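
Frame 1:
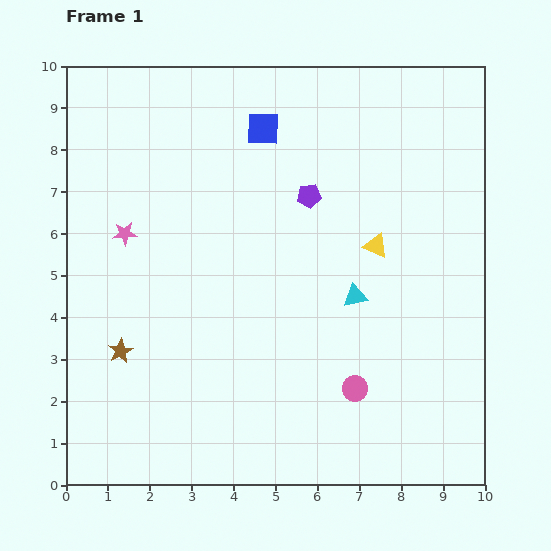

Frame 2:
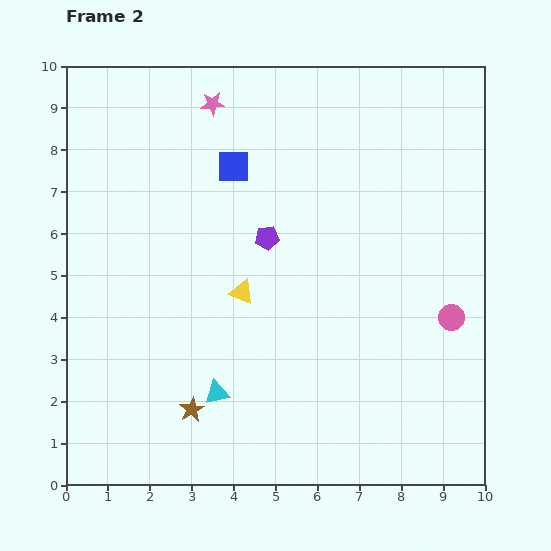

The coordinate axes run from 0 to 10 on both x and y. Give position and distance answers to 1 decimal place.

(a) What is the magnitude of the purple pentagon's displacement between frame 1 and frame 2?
1.4

The purple pentagon moved from (5.8, 6.9) to (4.8, 5.9), a distance of √(1.0² + 1.0²) ≈ 1.4.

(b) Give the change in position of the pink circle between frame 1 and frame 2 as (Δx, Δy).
(2.3, 1.7)

The pink circle was at (6.9, 2.3) in frame 1 and (9.2, 4.0) in frame 2.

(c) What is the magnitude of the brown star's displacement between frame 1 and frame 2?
2.2

The brown star moved from (1.3, 3.2) to (3.0, 1.8), a distance of √(1.7² + 1.4²) ≈ 2.2.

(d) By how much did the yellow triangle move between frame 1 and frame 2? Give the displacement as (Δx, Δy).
(-3.2, -1.1)

The yellow triangle was at (7.4, 5.7) in frame 1 and (4.2, 4.6) in frame 2.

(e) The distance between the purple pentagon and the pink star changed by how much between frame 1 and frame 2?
-1.0

Distance in frame 1: 4.5. Distance in frame 2: 3.5.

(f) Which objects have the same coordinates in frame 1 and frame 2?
none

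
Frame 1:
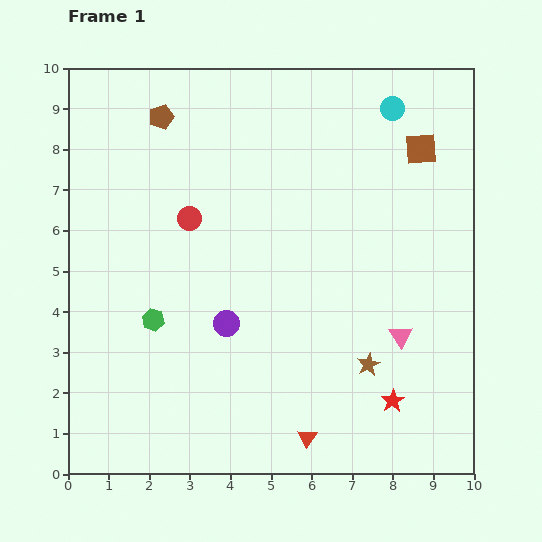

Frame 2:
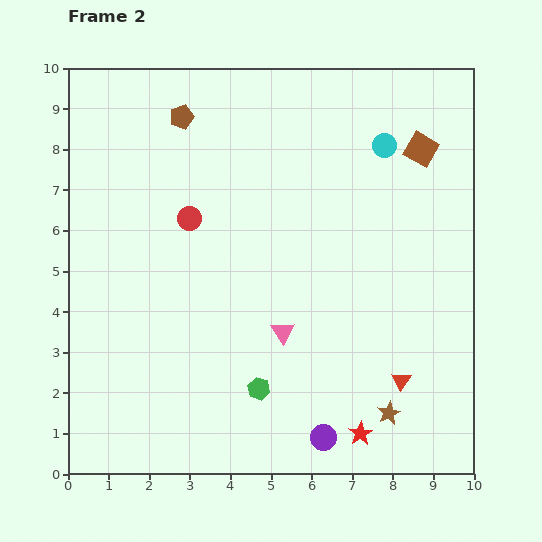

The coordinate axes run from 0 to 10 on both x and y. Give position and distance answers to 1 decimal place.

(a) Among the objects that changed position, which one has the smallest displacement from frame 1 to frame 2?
the brown pentagon

(moved 0.5)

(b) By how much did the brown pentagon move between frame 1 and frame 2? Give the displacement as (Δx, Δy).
(0.5, 0.0)

The brown pentagon was at (2.3, 8.8) in frame 1 and (2.8, 8.8) in frame 2.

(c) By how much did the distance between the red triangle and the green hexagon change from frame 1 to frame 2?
-1.3

Distance in frame 1: 4.8. Distance in frame 2: 3.5.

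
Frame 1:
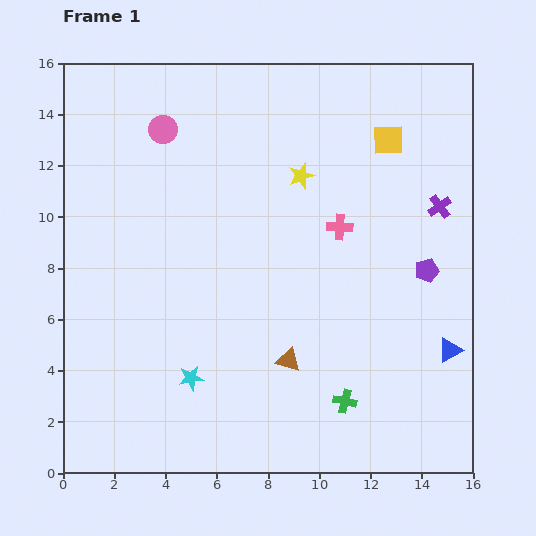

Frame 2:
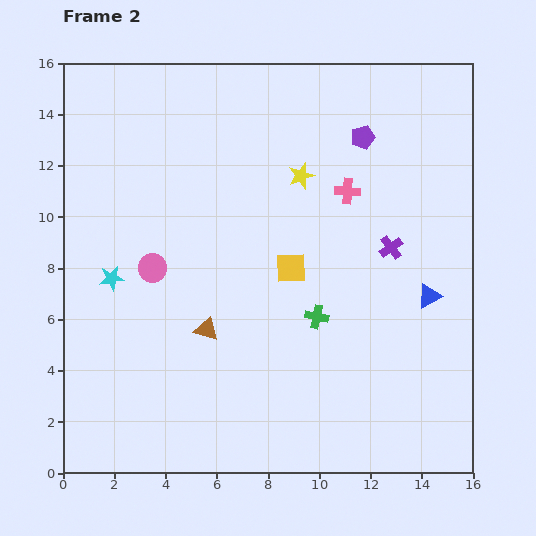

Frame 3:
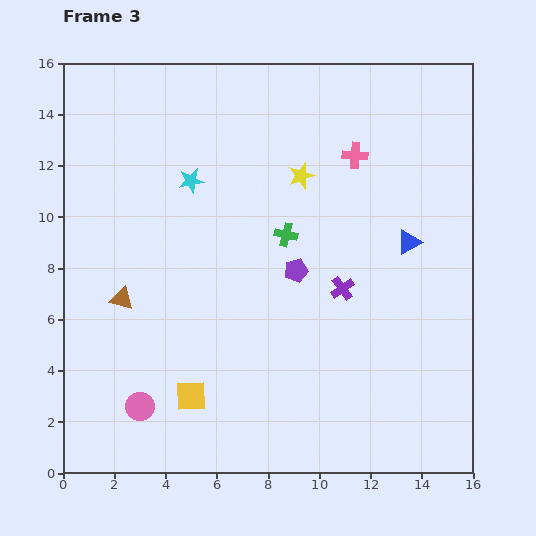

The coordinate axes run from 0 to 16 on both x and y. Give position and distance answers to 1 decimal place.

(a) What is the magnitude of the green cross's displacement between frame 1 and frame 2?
3.5

The green cross moved from (11.0, 2.8) to (9.9, 6.1), a distance of √(1.1² + 3.3²) ≈ 3.5.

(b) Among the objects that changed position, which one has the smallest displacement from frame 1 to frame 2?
the pink cross

(moved 1.4)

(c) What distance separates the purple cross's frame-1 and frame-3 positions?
5.0

The purple cross moved from (14.7, 10.4) to (10.9, 7.2), a distance of √(3.8² + 3.2²) ≈ 5.0.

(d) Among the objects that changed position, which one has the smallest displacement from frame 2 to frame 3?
the pink cross

(moved 1.4)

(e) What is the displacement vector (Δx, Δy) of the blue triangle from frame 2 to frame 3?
(-0.8, 2.1)

The blue triangle was at (14.3, 6.9) in frame 2 and (13.5, 9.0) in frame 3.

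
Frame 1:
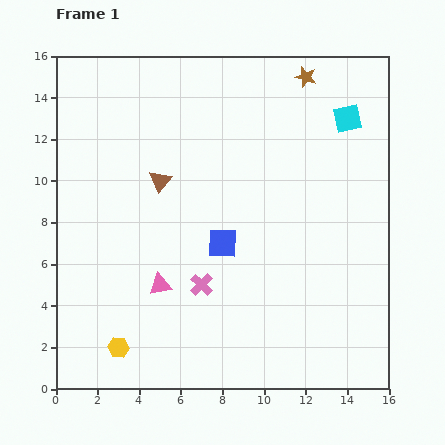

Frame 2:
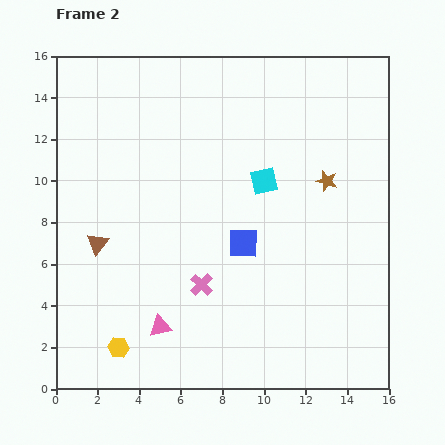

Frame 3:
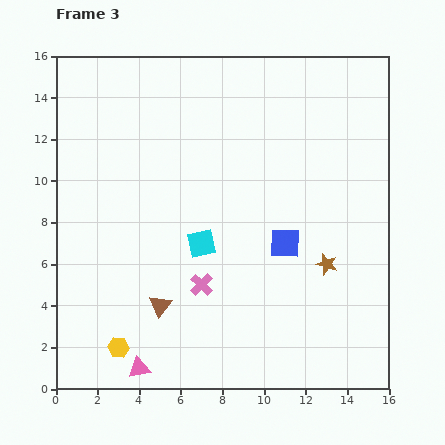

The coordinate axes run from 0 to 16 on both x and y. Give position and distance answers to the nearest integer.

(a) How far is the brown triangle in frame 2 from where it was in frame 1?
4

The brown triangle moved from (5, 10) to (2, 7), a distance of √(3² + 3²) ≈ 4.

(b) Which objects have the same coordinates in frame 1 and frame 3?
the yellow hexagon, the pink cross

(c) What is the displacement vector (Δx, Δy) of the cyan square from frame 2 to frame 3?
(-3, -3)

The cyan square was at (10, 10) in frame 2 and (7, 7) in frame 3.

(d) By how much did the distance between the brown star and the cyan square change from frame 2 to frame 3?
+3

Distance in frame 2: 3. Distance in frame 3: 6.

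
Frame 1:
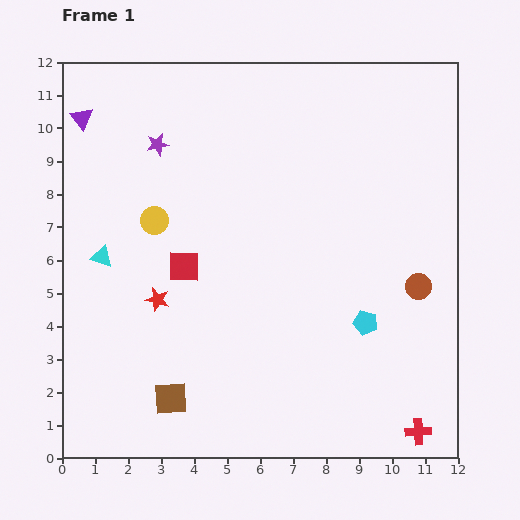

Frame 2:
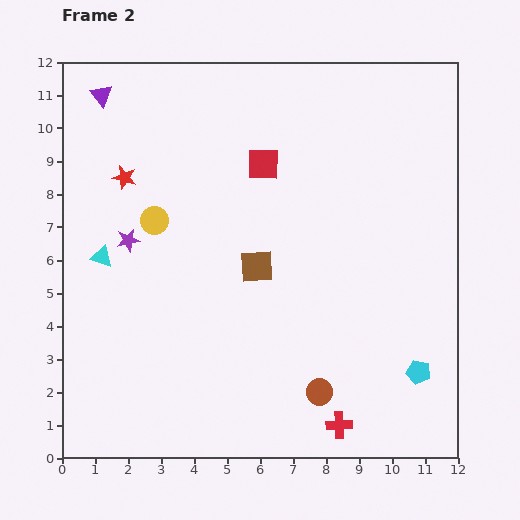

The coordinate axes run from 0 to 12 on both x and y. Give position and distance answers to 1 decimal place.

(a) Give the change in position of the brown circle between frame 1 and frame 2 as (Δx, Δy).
(-3.0, -3.2)

The brown circle was at (10.8, 5.2) in frame 1 and (7.8, 2.0) in frame 2.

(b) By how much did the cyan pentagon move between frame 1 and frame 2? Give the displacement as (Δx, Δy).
(1.6, -1.5)

The cyan pentagon was at (9.2, 4.1) in frame 1 and (10.8, 2.6) in frame 2.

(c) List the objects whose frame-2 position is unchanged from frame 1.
the cyan triangle, the yellow circle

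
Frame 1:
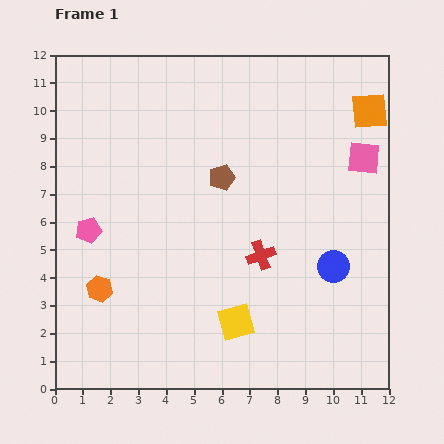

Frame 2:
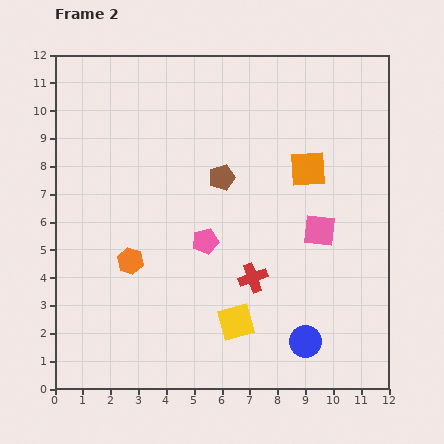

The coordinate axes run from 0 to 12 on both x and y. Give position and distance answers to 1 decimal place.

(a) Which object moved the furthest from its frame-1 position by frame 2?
the pink pentagon

(moved 4.2; next 3.1)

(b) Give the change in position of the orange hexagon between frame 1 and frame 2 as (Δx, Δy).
(1.1, 1.0)

The orange hexagon was at (1.6, 3.6) in frame 1 and (2.7, 4.6) in frame 2.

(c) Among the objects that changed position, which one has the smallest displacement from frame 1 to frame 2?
the red cross

(moved 0.9)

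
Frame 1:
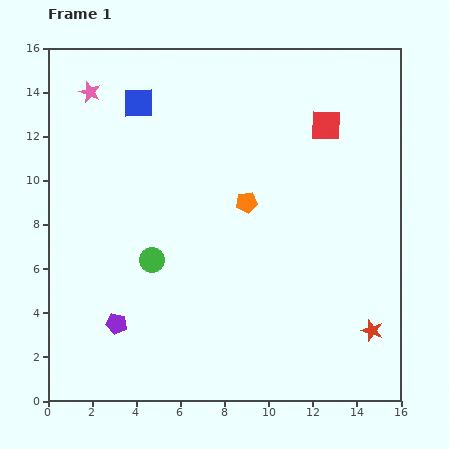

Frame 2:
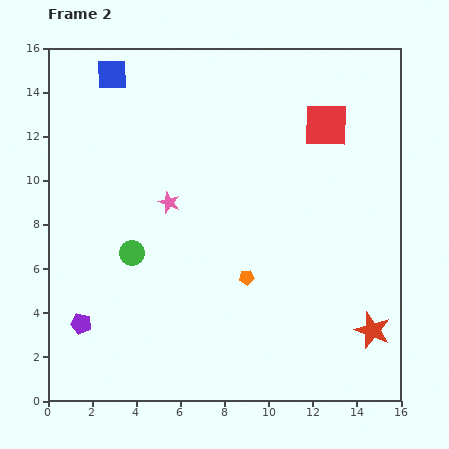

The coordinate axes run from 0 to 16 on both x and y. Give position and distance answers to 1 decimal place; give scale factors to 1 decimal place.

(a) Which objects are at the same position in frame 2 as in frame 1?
the red square, the red star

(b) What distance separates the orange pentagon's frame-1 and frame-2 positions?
3.4

The orange pentagon moved from (9.0, 9.0) to (9.0, 5.6), a distance of √(0.0² + 3.4²) ≈ 3.4.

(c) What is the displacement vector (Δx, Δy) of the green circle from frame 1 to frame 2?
(-0.9, 0.3)

The green circle was at (4.7, 6.4) in frame 1 and (3.8, 6.7) in frame 2.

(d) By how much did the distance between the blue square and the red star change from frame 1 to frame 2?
+1.7

Distance in frame 1: 14.8. Distance in frame 2: 16.5.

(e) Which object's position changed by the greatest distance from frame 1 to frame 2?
the pink star

(moved 6.2; next 3.4)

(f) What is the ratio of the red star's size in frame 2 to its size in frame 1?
1.7×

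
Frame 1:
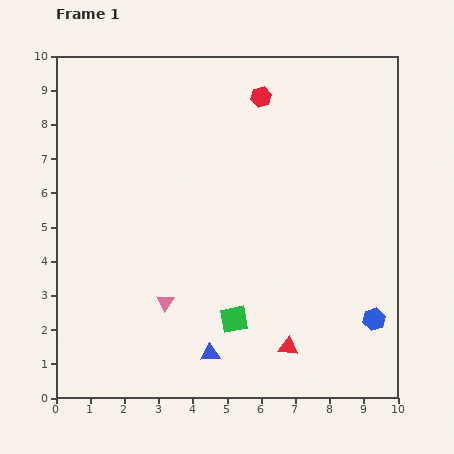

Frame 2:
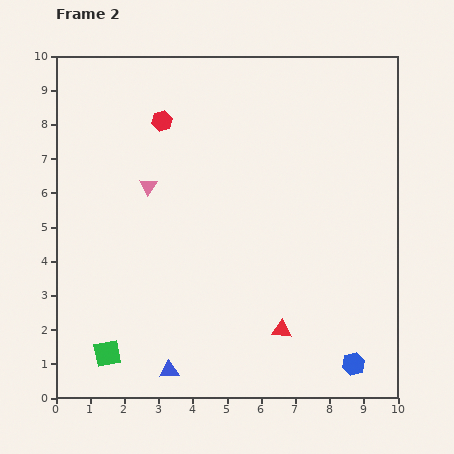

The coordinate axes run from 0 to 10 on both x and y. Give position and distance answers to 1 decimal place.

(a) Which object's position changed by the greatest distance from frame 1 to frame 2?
the green square

(moved 3.8; next 3.4)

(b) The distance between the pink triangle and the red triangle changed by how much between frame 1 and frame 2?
+1.9

Distance in frame 1: 3.8. Distance in frame 2: 5.7.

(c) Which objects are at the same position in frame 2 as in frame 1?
none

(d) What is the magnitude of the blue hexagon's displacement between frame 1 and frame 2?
1.4

The blue hexagon moved from (9.3, 2.3) to (8.7, 1.0), a distance of √(0.6² + 1.3²) ≈ 1.4.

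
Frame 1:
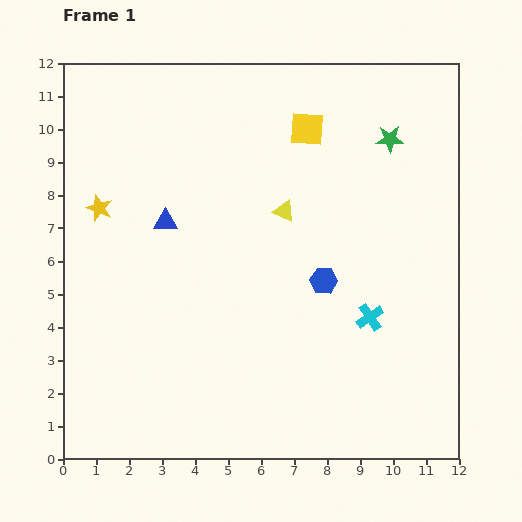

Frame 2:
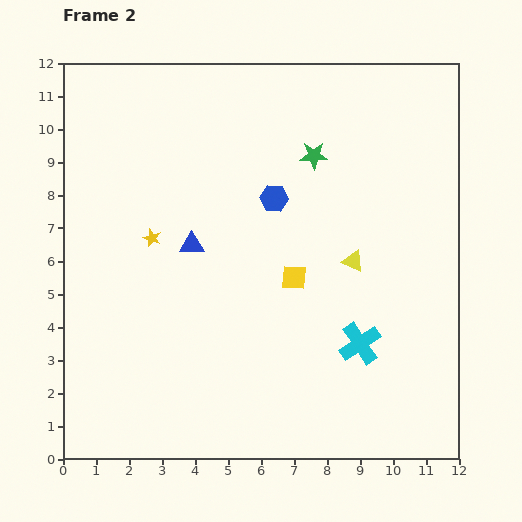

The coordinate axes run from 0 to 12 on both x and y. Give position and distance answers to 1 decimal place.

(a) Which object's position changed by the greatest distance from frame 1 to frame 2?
the yellow square

(moved 4.5; next 2.9)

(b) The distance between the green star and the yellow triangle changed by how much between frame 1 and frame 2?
-0.5

Distance in frame 1: 3.9. Distance in frame 2: 3.4.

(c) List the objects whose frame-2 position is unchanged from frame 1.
none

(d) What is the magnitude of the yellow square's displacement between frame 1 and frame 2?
4.5

The yellow square moved from (7.4, 10.0) to (7.0, 5.5), a distance of √(0.4² + 4.5²) ≈ 4.5.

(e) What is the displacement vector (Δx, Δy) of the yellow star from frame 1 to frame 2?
(1.6, -0.9)

The yellow star was at (1.1, 7.6) in frame 1 and (2.7, 6.7) in frame 2.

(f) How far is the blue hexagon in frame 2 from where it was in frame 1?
2.9

The blue hexagon moved from (7.9, 5.4) to (6.4, 7.9), a distance of √(1.5² + 2.5²) ≈ 2.9.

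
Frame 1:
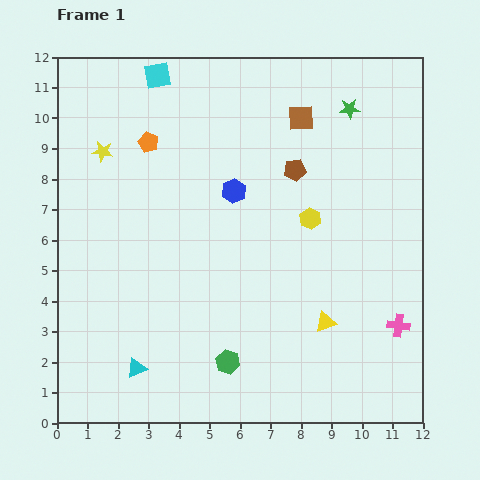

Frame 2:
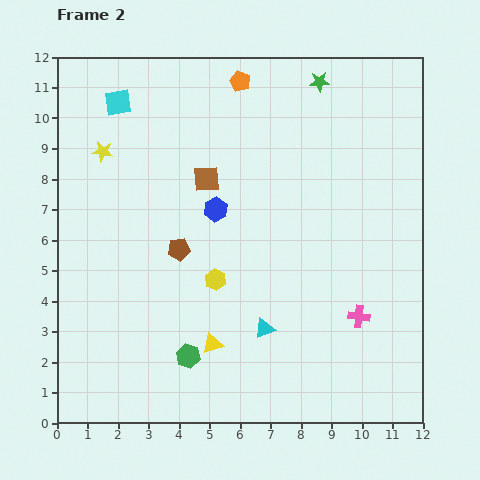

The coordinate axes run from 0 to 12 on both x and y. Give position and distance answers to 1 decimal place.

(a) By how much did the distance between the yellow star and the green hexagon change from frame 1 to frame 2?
-0.7

Distance in frame 1: 8.0. Distance in frame 2: 7.3.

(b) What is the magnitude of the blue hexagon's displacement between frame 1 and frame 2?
0.8

The blue hexagon moved from (5.8, 7.6) to (5.2, 7.0), a distance of √(0.6² + 0.6²) ≈ 0.8.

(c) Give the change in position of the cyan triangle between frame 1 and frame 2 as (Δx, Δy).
(4.2, 1.3)

The cyan triangle was at (2.6, 1.8) in frame 1 and (6.8, 3.1) in frame 2.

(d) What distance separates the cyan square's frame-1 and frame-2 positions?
1.6

The cyan square moved from (3.3, 11.4) to (2.0, 10.5), a distance of √(1.3² + 0.9²) ≈ 1.6.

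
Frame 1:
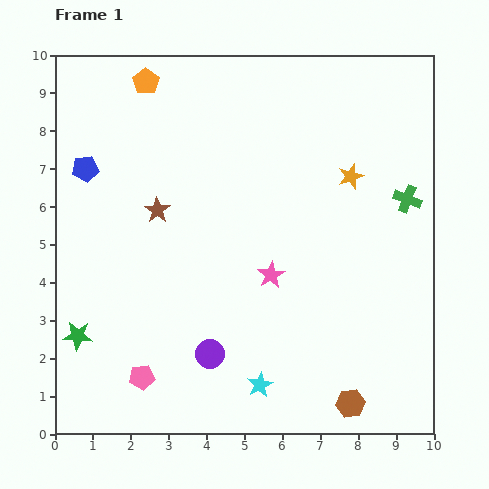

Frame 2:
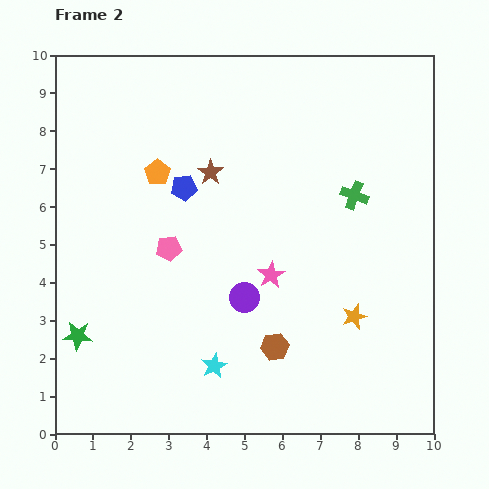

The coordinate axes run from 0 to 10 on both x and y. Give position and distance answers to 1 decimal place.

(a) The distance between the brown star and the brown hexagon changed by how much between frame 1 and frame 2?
-2.3

Distance in frame 1: 7.2. Distance in frame 2: 4.9.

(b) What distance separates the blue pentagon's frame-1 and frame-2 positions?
2.6

The blue pentagon moved from (0.8, 7.0) to (3.4, 6.5), a distance of √(2.6² + 0.5²) ≈ 2.6.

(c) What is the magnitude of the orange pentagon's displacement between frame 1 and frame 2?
2.4

The orange pentagon moved from (2.4, 9.3) to (2.7, 6.9), a distance of √(0.3² + 2.4²) ≈ 2.4.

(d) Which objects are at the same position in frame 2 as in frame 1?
the green star, the pink star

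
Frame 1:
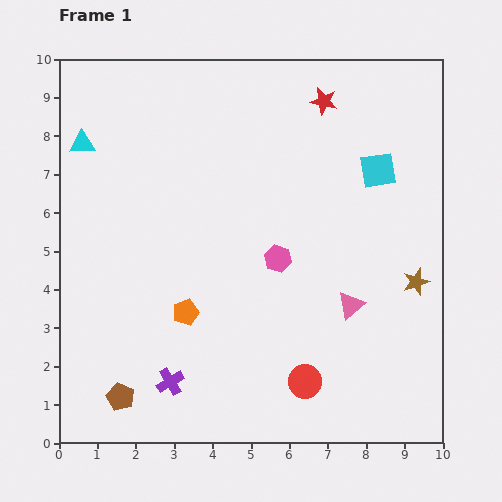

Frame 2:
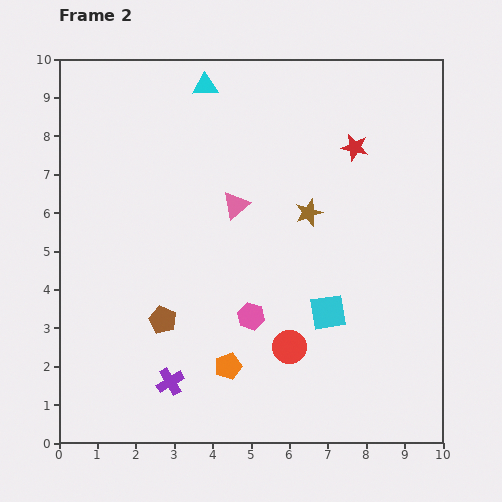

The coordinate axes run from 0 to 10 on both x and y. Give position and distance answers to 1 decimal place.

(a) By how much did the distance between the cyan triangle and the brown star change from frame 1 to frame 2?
-5.1

Distance in frame 1: 9.4. Distance in frame 2: 4.3.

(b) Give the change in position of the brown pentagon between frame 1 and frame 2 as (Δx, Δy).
(1.1, 2.0)

The brown pentagon was at (1.6, 1.2) in frame 1 and (2.7, 3.2) in frame 2.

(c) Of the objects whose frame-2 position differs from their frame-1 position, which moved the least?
the red circle

(moved 1.0)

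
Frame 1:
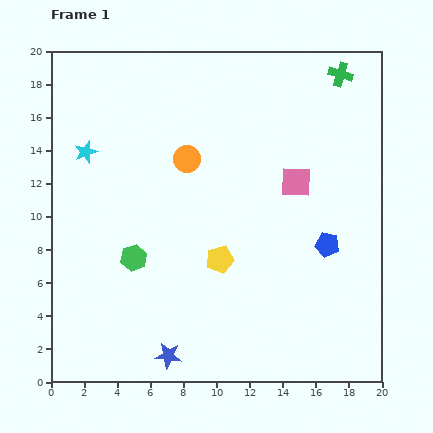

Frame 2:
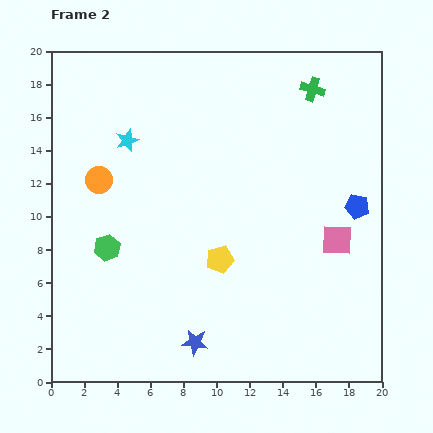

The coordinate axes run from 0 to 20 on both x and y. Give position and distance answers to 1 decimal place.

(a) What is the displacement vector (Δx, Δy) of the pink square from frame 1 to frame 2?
(2.5, -3.5)

The pink square was at (14.8, 12.1) in frame 1 and (17.3, 8.6) in frame 2.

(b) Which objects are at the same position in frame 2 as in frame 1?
the yellow pentagon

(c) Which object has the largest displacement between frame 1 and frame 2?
the orange circle

(moved 5.5; next 4.3)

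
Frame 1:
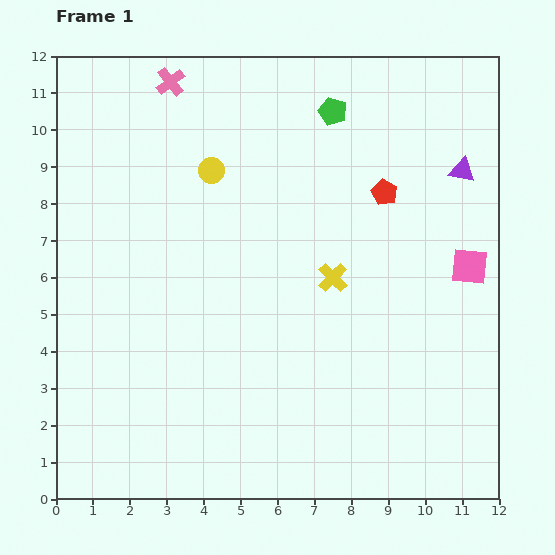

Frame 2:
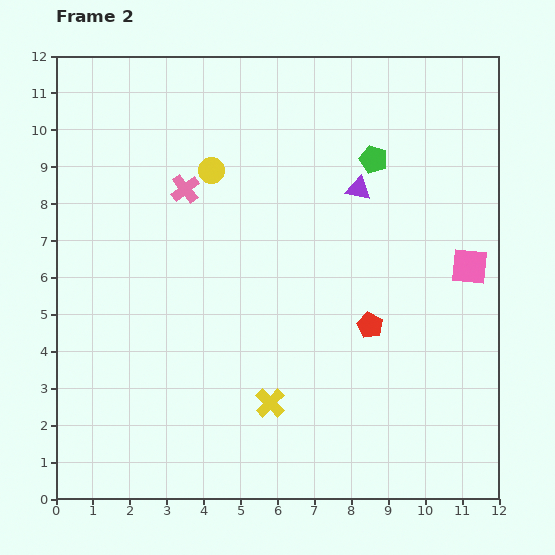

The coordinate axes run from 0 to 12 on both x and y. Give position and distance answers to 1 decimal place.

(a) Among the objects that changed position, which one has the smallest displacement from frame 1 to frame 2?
the green pentagon

(moved 1.7)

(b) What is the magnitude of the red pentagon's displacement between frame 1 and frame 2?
3.6

The red pentagon moved from (8.9, 8.3) to (8.5, 4.7), a distance of √(0.4² + 3.6²) ≈ 3.6.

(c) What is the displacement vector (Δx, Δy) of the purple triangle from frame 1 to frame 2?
(-2.8, -0.5)

The purple triangle was at (11.0, 8.9) in frame 1 and (8.2, 8.4) in frame 2.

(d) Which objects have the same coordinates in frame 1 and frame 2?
the pink square, the yellow circle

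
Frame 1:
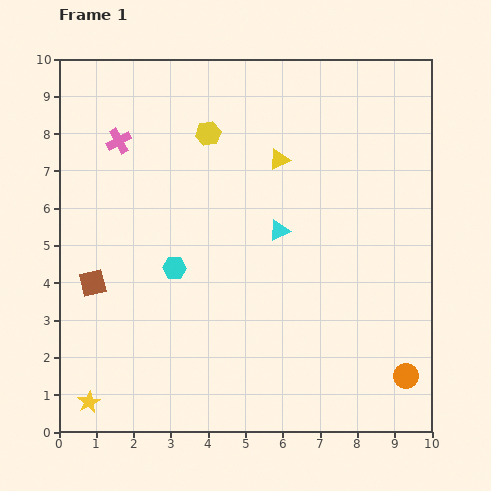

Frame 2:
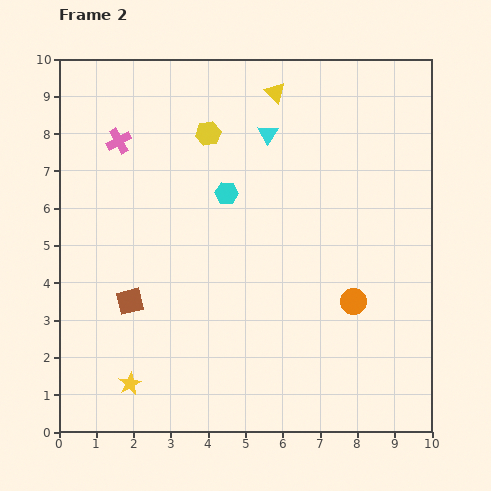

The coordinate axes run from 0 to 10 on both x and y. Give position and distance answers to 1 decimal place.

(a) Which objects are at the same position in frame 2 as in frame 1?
the pink cross, the yellow hexagon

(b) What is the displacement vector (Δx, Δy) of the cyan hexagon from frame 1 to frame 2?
(1.4, 2.0)

The cyan hexagon was at (3.1, 4.4) in frame 1 and (4.5, 6.4) in frame 2.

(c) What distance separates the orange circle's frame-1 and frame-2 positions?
2.4

The orange circle moved from (9.3, 1.5) to (7.9, 3.5), a distance of √(1.4² + 2.0²) ≈ 2.4.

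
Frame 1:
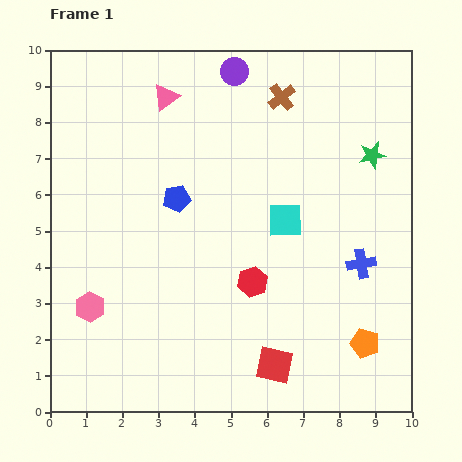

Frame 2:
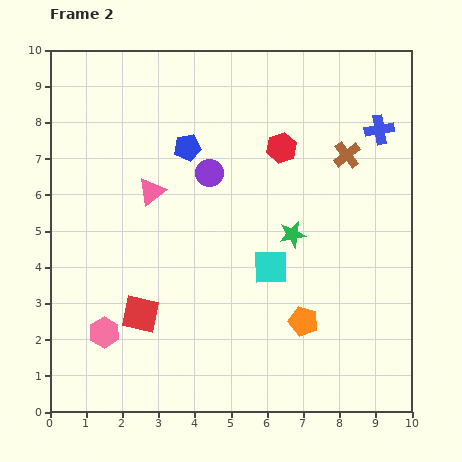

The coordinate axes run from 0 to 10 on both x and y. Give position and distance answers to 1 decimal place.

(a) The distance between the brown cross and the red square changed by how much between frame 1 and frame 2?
-0.2

Distance in frame 1: 7.4. Distance in frame 2: 7.2.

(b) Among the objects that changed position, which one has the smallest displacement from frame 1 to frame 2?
the pink hexagon

(moved 0.8)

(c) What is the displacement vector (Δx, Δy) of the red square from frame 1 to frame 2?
(-3.7, 1.4)

The red square was at (6.2, 1.3) in frame 1 and (2.5, 2.7) in frame 2.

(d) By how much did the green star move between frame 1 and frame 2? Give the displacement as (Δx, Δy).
(-2.2, -2.2)

The green star was at (8.9, 7.1) in frame 1 and (6.7, 4.9) in frame 2.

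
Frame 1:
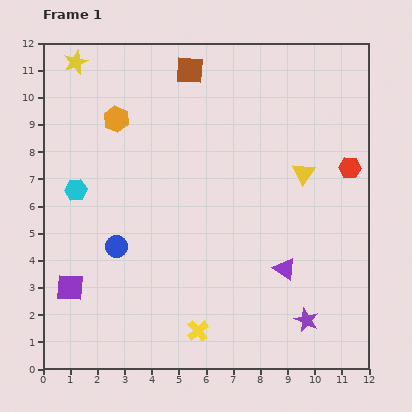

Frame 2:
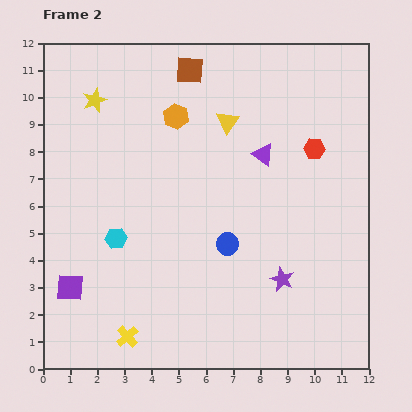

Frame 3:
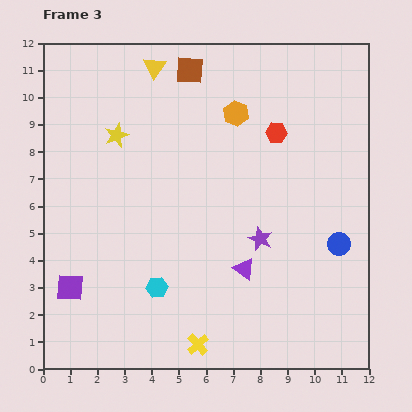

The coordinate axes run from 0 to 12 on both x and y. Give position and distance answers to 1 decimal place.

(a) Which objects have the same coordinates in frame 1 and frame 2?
the brown square, the purple square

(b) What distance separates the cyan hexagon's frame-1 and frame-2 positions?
2.3

The cyan hexagon moved from (1.2, 6.6) to (2.7, 4.8), a distance of √(1.5² + 1.8²) ≈ 2.3.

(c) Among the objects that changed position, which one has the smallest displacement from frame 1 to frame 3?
the yellow cross

(moved 0.5)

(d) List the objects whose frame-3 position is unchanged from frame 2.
the brown square, the purple square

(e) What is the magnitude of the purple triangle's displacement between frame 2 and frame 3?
4.3

The purple triangle moved from (8.1, 7.9) to (7.4, 3.7), a distance of √(0.7² + 4.2²) ≈ 4.3.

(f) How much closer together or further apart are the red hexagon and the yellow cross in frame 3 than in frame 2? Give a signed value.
-1.5

Distance in frame 2: 9.8. Distance in frame 3: 8.3.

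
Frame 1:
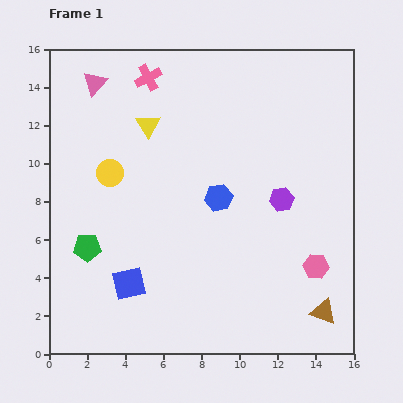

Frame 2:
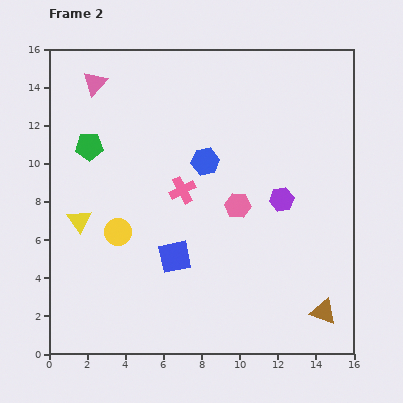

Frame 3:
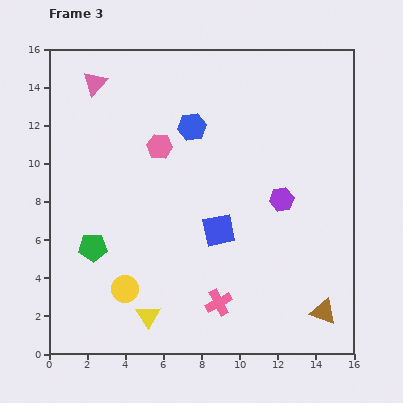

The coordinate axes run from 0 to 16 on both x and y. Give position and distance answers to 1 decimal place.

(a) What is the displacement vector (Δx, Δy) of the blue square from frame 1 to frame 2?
(2.4, 1.4)

The blue square was at (4.2, 3.7) in frame 1 and (6.6, 5.1) in frame 2.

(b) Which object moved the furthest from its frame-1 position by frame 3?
the pink cross

(moved 12.4; next 10.3)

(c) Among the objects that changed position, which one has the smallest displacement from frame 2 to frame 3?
the blue hexagon

(moved 1.9)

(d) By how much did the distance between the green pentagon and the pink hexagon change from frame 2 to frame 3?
-2.0

Distance in frame 2: 8.4. Distance in frame 3: 6.4.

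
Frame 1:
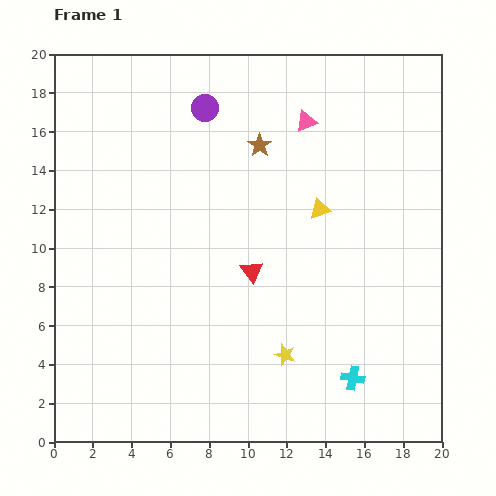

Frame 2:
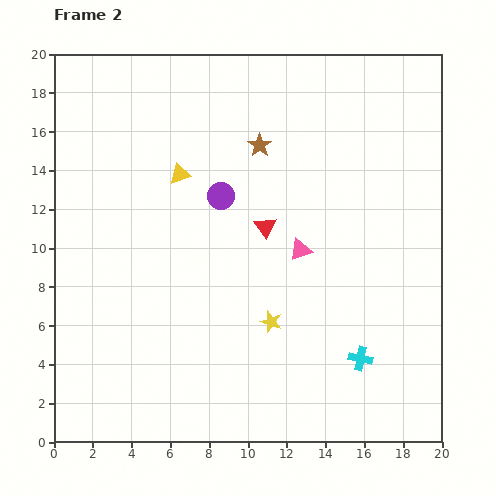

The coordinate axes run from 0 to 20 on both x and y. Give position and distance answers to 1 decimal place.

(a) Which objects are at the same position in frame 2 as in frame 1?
the brown star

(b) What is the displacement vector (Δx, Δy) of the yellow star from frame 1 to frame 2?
(-0.7, 1.7)

The yellow star was at (11.9, 4.5) in frame 1 and (11.2, 6.2) in frame 2.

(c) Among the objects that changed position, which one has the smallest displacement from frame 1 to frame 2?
the cyan cross

(moved 1.1)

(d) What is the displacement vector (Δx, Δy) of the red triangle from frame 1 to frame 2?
(0.7, 2.3)

The red triangle was at (10.2, 8.8) in frame 1 and (10.9, 11.1) in frame 2.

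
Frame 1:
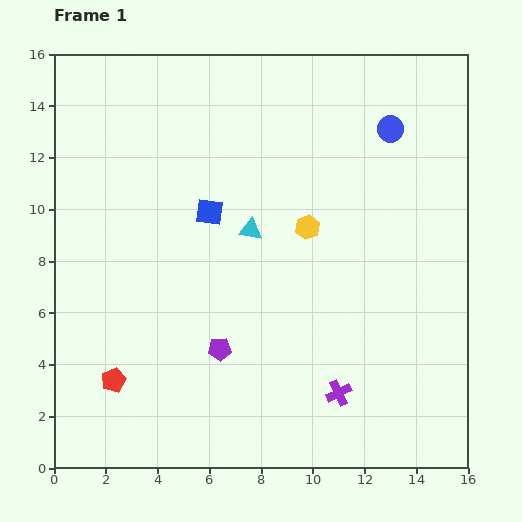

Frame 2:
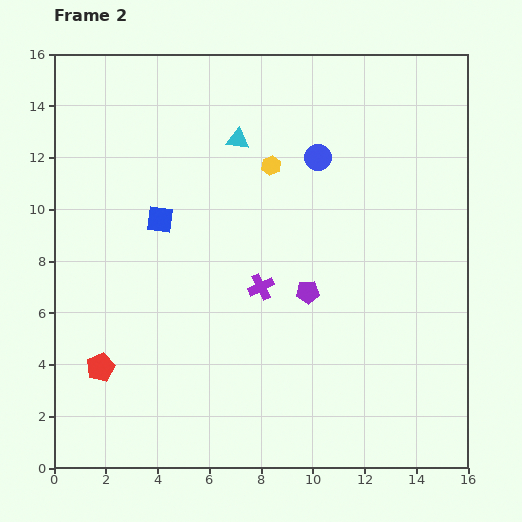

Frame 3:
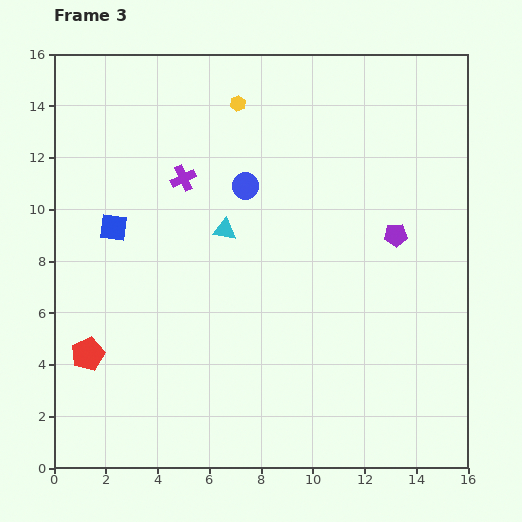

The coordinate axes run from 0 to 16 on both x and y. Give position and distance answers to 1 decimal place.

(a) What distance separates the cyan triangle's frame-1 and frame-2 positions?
3.5

The cyan triangle moved from (7.6, 9.2) to (7.1, 12.7), a distance of √(0.5² + 3.5²) ≈ 3.5.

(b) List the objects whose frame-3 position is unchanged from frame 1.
none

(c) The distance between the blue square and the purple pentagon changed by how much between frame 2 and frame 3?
+4.5

Distance in frame 2: 6.4. Distance in frame 3: 10.9.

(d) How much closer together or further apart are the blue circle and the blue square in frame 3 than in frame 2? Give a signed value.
-1.3

Distance in frame 2: 6.6. Distance in frame 3: 5.3.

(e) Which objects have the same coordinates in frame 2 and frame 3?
none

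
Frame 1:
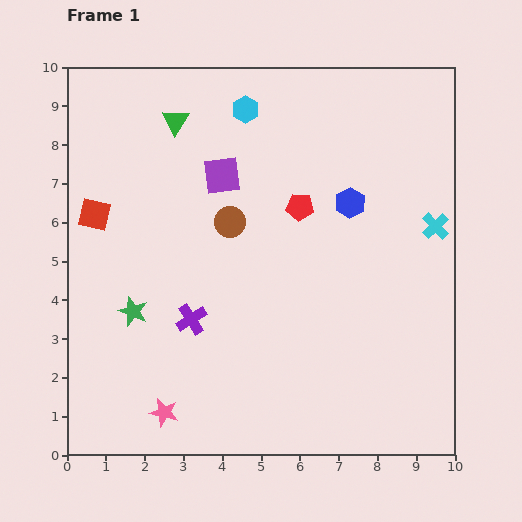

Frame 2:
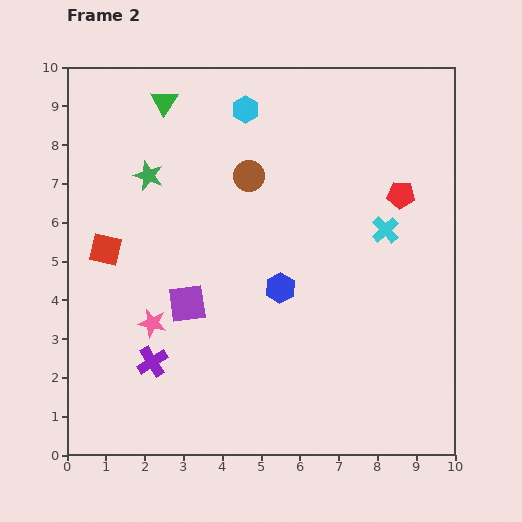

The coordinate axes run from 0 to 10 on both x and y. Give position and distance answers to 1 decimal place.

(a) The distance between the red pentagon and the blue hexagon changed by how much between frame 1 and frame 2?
+2.6

Distance in frame 1: 1.3. Distance in frame 2: 3.9.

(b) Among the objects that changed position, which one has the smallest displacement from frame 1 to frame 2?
the green triangle

(moved 0.6)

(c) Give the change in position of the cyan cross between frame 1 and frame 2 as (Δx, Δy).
(-1.3, -0.1)

The cyan cross was at (9.5, 5.9) in frame 1 and (8.2, 5.8) in frame 2.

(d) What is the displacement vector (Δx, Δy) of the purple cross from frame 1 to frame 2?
(-1.0, -1.1)

The purple cross was at (3.2, 3.5) in frame 1 and (2.2, 2.4) in frame 2.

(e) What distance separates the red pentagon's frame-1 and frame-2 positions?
2.6

The red pentagon moved from (6.0, 6.4) to (8.6, 6.7), a distance of √(2.6² + 0.3²) ≈ 2.6.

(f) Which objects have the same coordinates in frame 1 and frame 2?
the cyan hexagon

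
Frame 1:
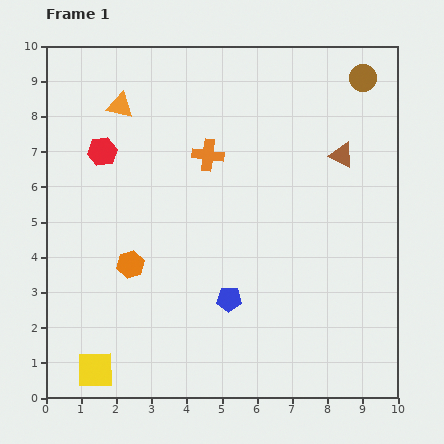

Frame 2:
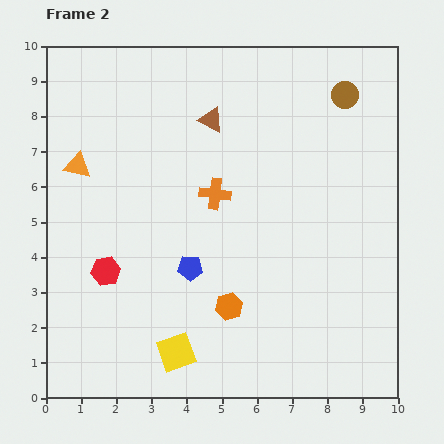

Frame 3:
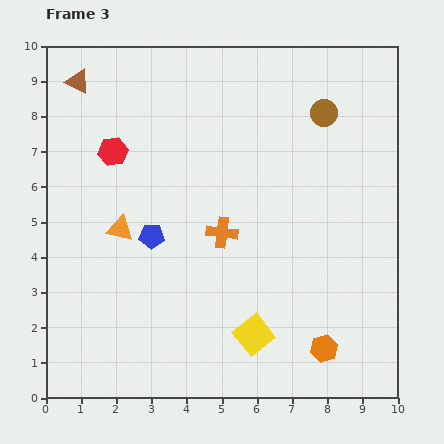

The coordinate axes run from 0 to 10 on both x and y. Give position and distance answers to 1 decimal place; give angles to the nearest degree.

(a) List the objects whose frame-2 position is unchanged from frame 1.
none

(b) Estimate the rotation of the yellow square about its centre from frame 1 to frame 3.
37° counter-clockwise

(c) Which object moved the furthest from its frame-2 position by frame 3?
the brown triangle

(moved 4.0; next 3.4)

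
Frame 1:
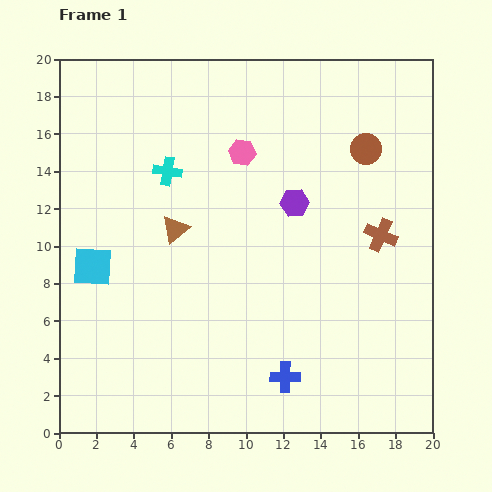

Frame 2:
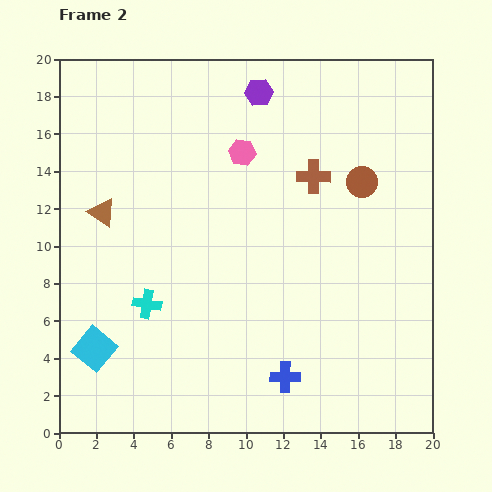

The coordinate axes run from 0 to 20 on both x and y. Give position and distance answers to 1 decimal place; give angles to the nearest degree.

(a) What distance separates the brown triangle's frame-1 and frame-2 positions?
4.0

The brown triangle moved from (6.2, 10.9) to (2.3, 11.8), a distance of √(3.9² + 0.9²) ≈ 4.0.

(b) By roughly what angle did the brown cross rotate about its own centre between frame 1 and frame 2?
23° counter-clockwise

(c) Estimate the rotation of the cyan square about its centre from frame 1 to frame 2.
36° clockwise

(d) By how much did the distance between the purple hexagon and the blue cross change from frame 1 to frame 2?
+6.0

Distance in frame 1: 9.3. Distance in frame 2: 15.3.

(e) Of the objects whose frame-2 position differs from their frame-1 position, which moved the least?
the brown circle

(moved 1.8)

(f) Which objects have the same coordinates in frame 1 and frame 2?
the pink hexagon, the blue cross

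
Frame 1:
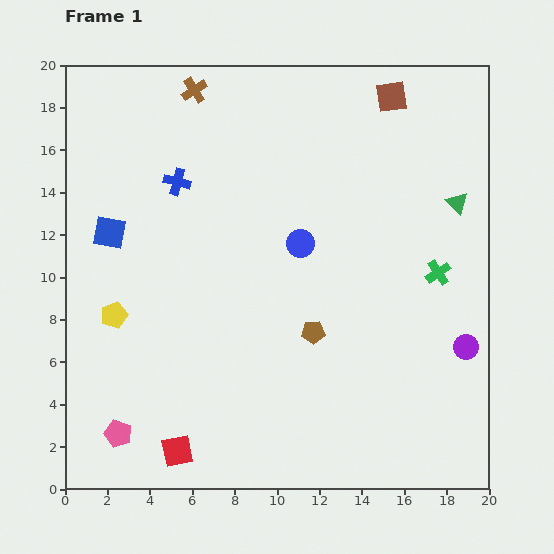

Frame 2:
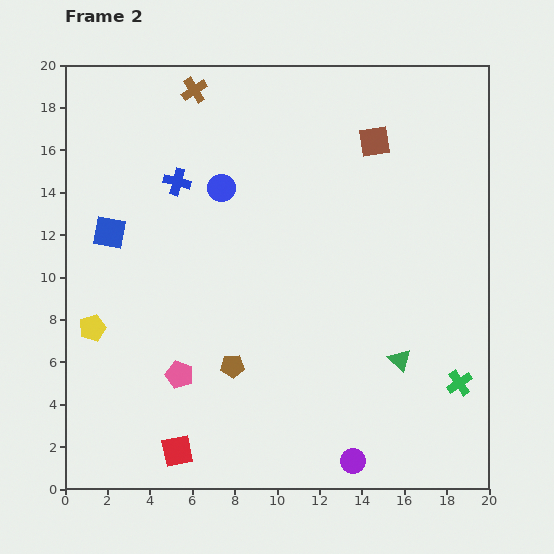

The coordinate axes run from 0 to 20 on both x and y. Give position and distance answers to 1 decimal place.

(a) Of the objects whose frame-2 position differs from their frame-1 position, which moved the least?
the yellow pentagon

(moved 1.2)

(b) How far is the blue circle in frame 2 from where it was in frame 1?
4.5

The blue circle moved from (11.1, 11.6) to (7.4, 14.2), a distance of √(3.7² + 2.6²) ≈ 4.5.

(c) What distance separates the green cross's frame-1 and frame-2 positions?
5.3

The green cross moved from (17.6, 10.2) to (18.6, 5.0), a distance of √(1.0² + 5.2²) ≈ 5.3.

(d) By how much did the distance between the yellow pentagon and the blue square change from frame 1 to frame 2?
+0.7

Distance in frame 1: 3.9. Distance in frame 2: 4.6.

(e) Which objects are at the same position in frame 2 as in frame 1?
the blue square, the brown cross, the blue cross, the red square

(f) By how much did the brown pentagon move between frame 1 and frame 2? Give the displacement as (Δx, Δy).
(-3.8, -1.6)

The brown pentagon was at (11.7, 7.4) in frame 1 and (7.9, 5.8) in frame 2.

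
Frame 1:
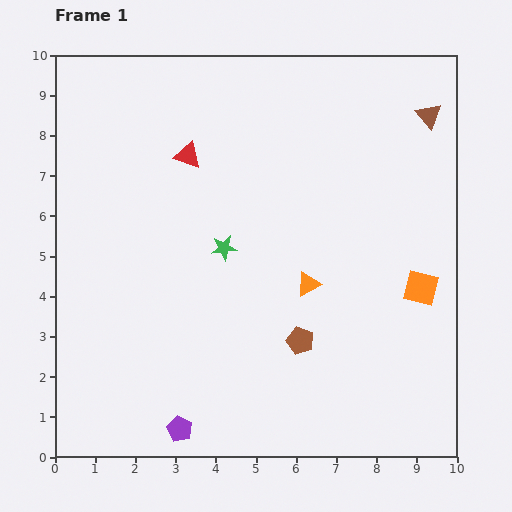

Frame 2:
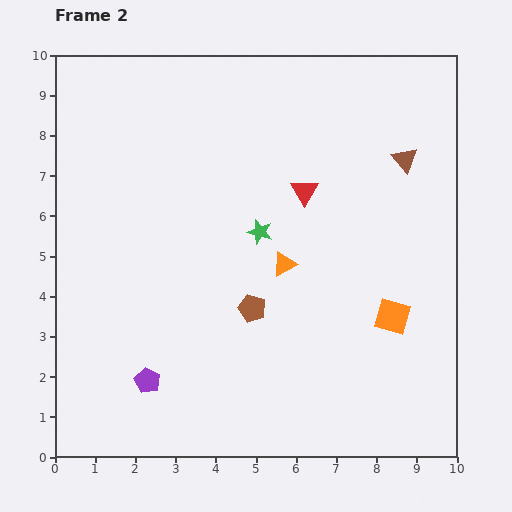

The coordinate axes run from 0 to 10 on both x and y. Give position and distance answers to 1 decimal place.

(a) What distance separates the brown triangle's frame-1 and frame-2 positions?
1.3

The brown triangle moved from (9.3, 8.5) to (8.7, 7.4), a distance of √(0.6² + 1.1²) ≈ 1.3.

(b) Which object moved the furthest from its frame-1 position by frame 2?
the red triangle

(moved 3.0; next 1.4)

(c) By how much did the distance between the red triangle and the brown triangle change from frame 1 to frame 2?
-3.5

Distance in frame 1: 6.1. Distance in frame 2: 2.6.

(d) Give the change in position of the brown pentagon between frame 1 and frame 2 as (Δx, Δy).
(-1.2, 0.8)

The brown pentagon was at (6.1, 2.9) in frame 1 and (4.9, 3.7) in frame 2.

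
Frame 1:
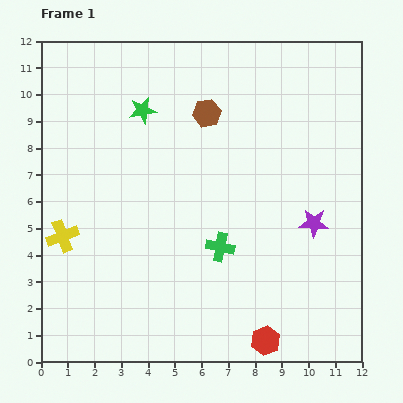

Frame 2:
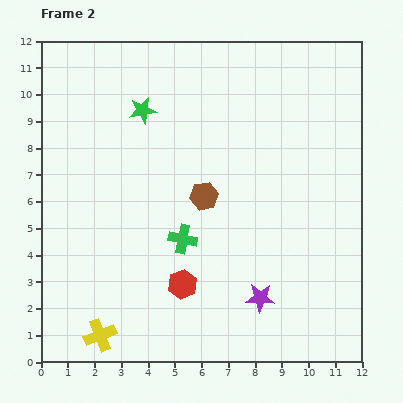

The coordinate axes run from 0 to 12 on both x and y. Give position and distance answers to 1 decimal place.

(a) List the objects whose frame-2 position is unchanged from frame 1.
the green star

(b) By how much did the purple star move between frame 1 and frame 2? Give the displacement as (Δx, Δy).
(-2.0, -2.8)

The purple star was at (10.2, 5.2) in frame 1 and (8.2, 2.4) in frame 2.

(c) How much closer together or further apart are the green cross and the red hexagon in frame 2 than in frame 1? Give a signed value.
-2.2

Distance in frame 1: 3.9. Distance in frame 2: 1.7.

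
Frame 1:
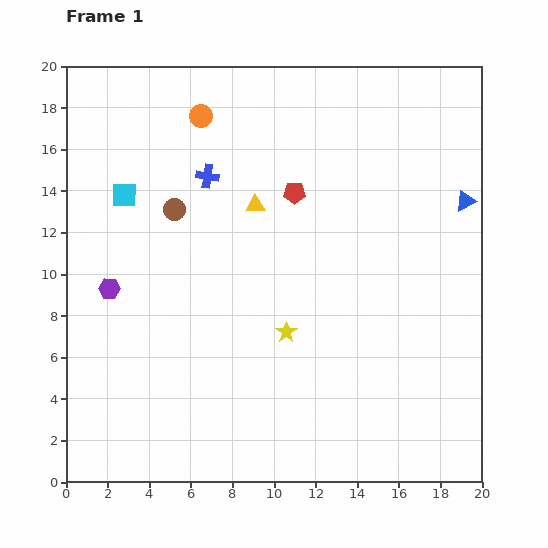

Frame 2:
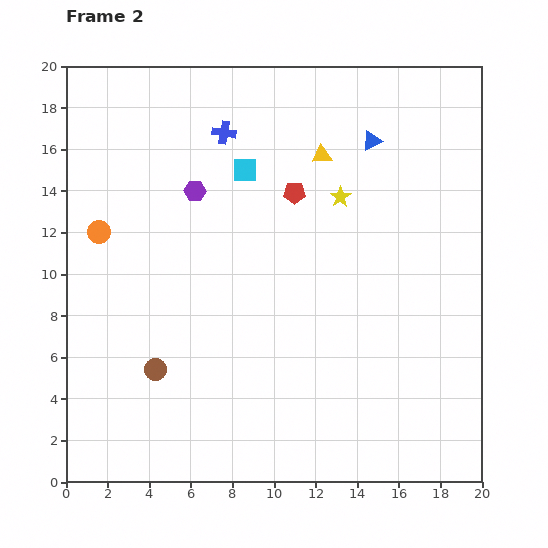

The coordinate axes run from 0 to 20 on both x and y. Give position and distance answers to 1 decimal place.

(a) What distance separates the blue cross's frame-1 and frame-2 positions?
2.2

The blue cross moved from (6.8, 14.7) to (7.6, 16.8), a distance of √(0.8² + 2.1²) ≈ 2.2.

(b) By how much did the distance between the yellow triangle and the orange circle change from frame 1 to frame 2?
+6.3

Distance in frame 1: 5.0. Distance in frame 2: 11.3.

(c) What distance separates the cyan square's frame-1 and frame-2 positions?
5.9

The cyan square moved from (2.8, 13.8) to (8.6, 15.0), a distance of √(5.8² + 1.2²) ≈ 5.9.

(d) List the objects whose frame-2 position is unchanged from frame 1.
the red pentagon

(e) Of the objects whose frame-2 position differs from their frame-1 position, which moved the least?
the blue cross

(moved 2.2)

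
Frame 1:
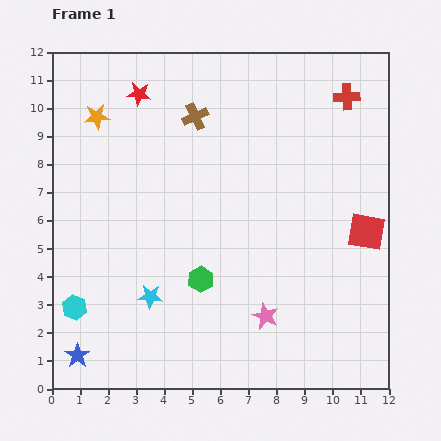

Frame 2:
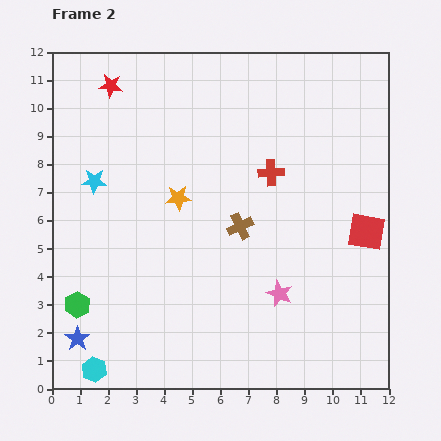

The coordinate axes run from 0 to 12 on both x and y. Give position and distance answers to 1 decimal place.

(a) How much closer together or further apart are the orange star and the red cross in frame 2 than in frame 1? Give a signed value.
-5.5

Distance in frame 1: 8.9. Distance in frame 2: 3.4.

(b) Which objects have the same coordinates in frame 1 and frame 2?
the red square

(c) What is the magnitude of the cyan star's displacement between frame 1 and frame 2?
4.6

The cyan star moved from (3.5, 3.3) to (1.5, 7.4), a distance of √(2.0² + 4.1²) ≈ 4.6.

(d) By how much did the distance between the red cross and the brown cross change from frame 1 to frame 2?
-3.2

Distance in frame 1: 5.4. Distance in frame 2: 2.2.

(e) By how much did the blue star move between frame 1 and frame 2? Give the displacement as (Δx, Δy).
(0.0, 0.6)

The blue star was at (0.9, 1.2) in frame 1 and (0.9, 1.8) in frame 2.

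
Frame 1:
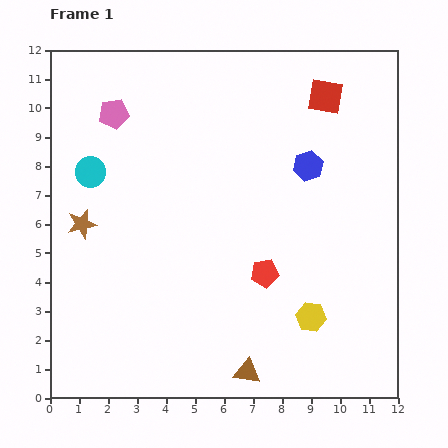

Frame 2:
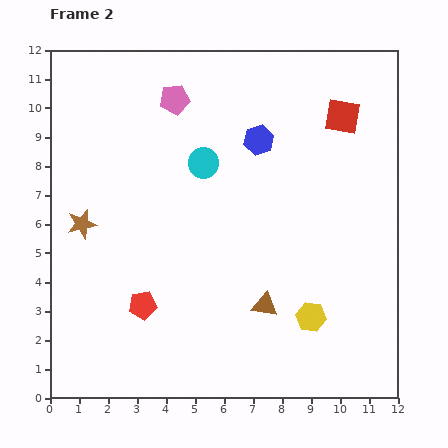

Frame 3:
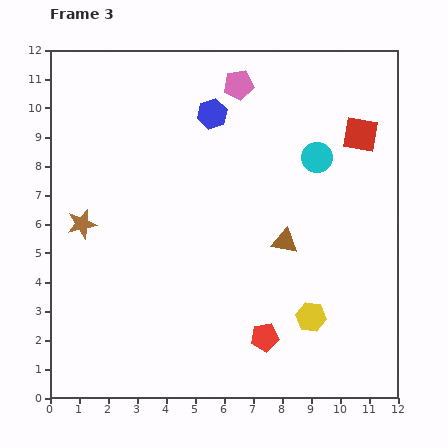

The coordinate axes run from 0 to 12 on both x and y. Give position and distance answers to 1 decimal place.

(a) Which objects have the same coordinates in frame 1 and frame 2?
the brown star, the yellow hexagon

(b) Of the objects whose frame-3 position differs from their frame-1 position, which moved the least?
the red square

(moved 1.8)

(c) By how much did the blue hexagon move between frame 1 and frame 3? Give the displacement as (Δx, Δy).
(-3.3, 1.8)

The blue hexagon was at (8.9, 8.0) in frame 1 and (5.6, 9.8) in frame 3.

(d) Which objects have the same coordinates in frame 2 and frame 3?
the brown star, the yellow hexagon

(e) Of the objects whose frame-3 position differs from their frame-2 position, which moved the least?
the red square

(moved 0.8)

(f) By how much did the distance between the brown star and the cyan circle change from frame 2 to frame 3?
+3.7

Distance in frame 2: 4.7. Distance in frame 3: 8.4.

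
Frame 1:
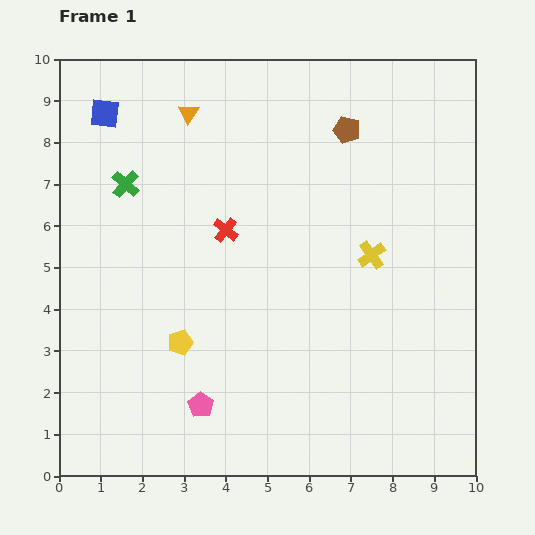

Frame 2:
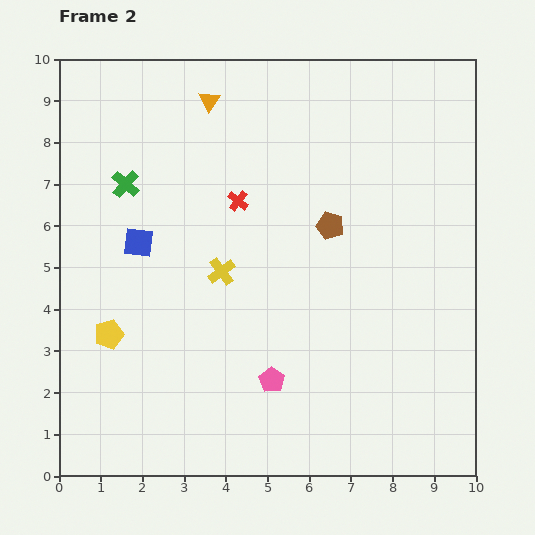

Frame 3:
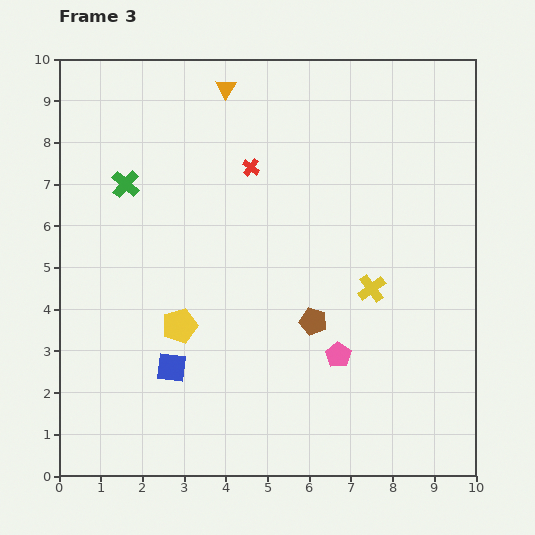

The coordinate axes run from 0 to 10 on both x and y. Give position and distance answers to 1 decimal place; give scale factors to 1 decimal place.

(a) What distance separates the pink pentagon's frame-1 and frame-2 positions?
1.8

The pink pentagon moved from (3.4, 1.7) to (5.1, 2.3), a distance of √(1.7² + 0.6²) ≈ 1.8.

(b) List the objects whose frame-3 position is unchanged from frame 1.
the green cross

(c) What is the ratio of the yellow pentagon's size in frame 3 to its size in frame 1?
1.4×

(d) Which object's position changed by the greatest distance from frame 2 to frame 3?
the yellow cross

(moved 3.6; next 3.1)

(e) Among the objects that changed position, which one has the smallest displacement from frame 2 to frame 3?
the orange triangle

(moved 0.5)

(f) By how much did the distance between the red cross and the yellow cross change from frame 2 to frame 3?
+2.4

Distance in frame 2: 1.7. Distance in frame 3: 4.1.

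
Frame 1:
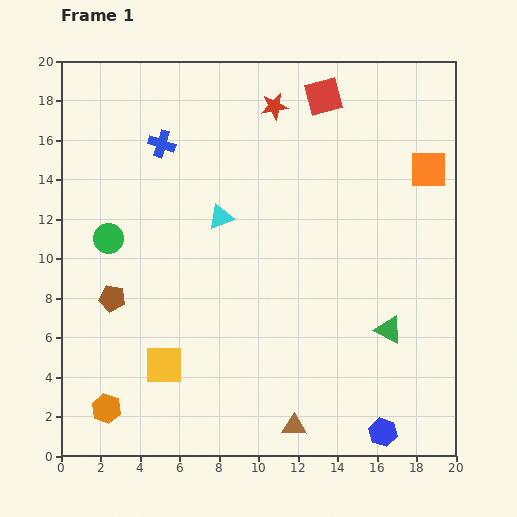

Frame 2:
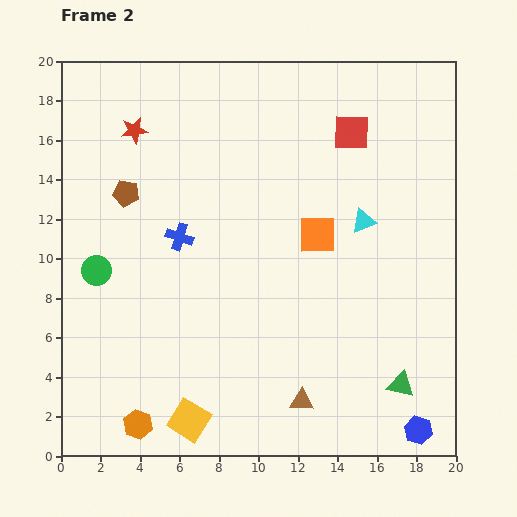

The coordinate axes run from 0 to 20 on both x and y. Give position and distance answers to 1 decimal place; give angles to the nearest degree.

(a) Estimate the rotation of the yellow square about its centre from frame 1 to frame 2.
32° clockwise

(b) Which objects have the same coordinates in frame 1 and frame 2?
none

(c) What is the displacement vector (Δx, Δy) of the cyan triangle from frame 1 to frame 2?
(7.2, -0.2)

The cyan triangle was at (8.1, 12.1) in frame 1 and (15.3, 11.9) in frame 2.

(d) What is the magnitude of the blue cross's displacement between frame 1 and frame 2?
4.8

The blue cross moved from (5.1, 15.8) to (6.0, 11.1), a distance of √(0.9² + 4.7²) ≈ 4.8.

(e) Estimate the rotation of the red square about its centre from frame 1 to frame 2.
16° clockwise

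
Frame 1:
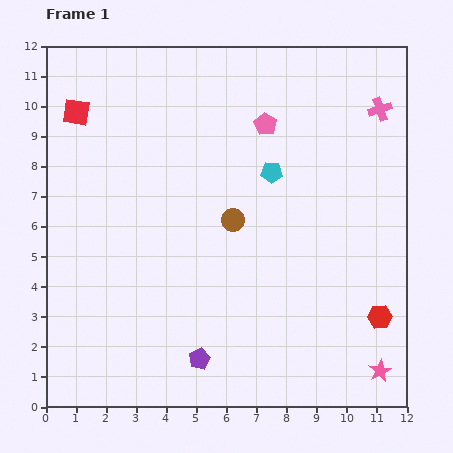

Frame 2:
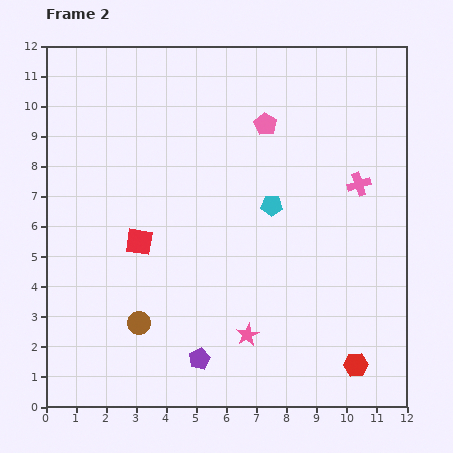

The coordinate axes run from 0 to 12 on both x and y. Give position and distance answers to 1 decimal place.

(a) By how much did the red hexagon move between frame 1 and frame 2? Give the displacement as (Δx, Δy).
(-0.8, -1.6)

The red hexagon was at (11.1, 3.0) in frame 1 and (10.3, 1.4) in frame 2.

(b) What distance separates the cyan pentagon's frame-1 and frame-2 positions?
1.1

The cyan pentagon moved from (7.5, 7.8) to (7.5, 6.7), a distance of √(0.0² + 1.1²) ≈ 1.1.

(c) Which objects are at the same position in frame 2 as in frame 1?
the pink pentagon, the purple pentagon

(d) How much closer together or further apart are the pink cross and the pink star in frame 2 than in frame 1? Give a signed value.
-2.5

Distance in frame 1: 8.7. Distance in frame 2: 6.2.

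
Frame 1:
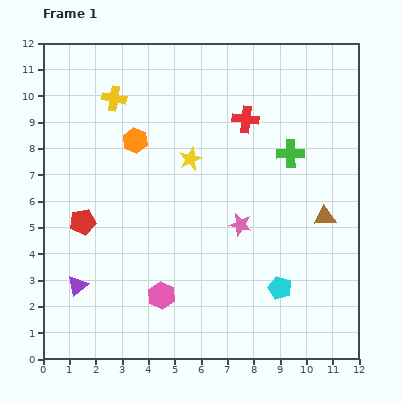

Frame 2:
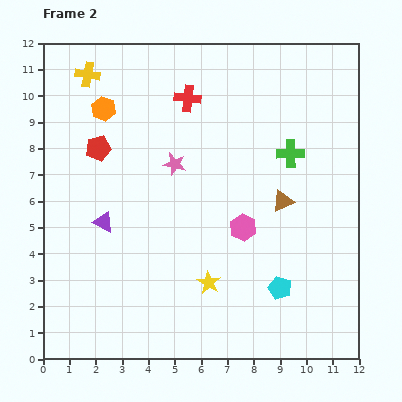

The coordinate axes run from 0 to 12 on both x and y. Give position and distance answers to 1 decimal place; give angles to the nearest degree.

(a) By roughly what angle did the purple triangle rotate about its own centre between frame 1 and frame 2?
53° counter-clockwise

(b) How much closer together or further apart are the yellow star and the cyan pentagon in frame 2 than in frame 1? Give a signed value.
-3.3

Distance in frame 1: 6.0. Distance in frame 2: 2.7.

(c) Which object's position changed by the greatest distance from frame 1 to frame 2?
the yellow star

(moved 4.8; next 4.0)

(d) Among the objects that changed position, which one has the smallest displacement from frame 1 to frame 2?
the yellow cross

(moved 1.3)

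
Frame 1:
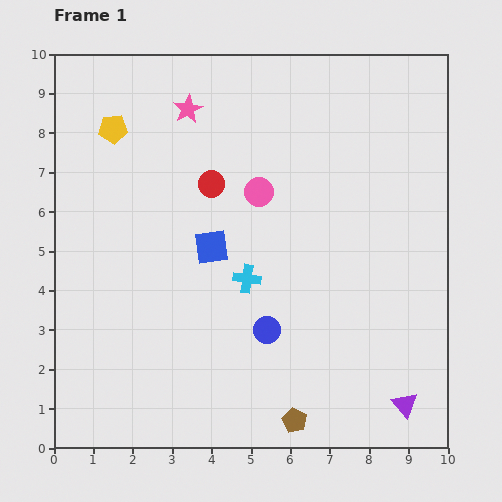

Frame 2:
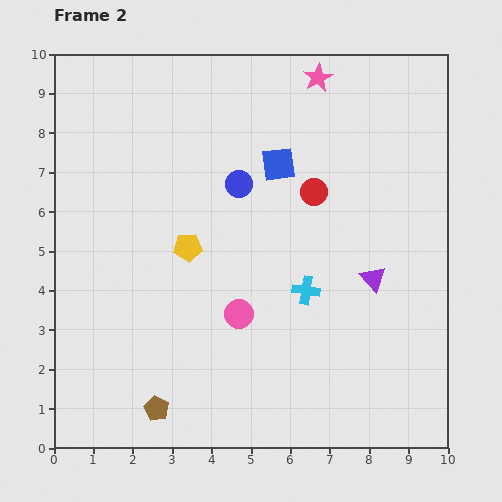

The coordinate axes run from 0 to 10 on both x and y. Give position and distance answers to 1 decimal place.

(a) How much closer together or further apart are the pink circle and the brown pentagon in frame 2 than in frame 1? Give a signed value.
-2.7

Distance in frame 1: 5.9. Distance in frame 2: 3.2.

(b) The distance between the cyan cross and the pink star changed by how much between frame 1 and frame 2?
+0.8

Distance in frame 1: 4.6. Distance in frame 2: 5.4.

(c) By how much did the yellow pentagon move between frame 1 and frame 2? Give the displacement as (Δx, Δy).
(1.9, -3.0)

The yellow pentagon was at (1.5, 8.1) in frame 1 and (3.4, 5.1) in frame 2.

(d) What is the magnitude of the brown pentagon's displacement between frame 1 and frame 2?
3.5

The brown pentagon moved from (6.1, 0.7) to (2.6, 1.0), a distance of √(3.5² + 0.3²) ≈ 3.5.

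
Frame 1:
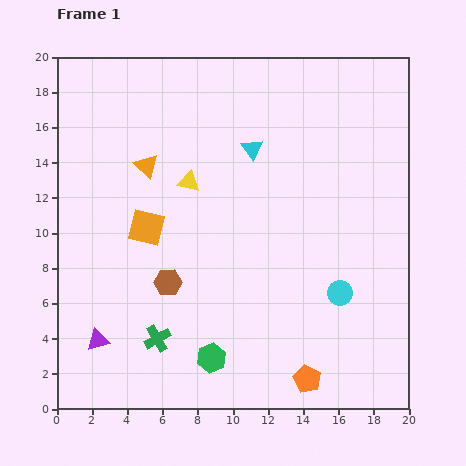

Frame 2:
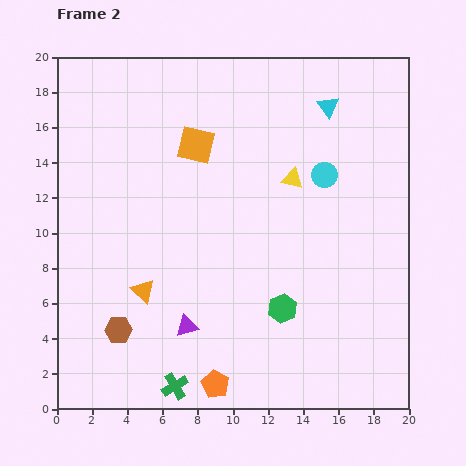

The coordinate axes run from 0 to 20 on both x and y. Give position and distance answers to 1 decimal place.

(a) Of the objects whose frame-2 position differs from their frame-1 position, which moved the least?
the green cross

(moved 2.9)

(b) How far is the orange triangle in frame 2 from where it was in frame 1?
7.1

The orange triangle moved from (5.1, 13.8) to (4.9, 6.7), a distance of √(0.2² + 7.1²) ≈ 7.1.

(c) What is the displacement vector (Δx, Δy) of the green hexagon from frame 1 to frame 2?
(4.0, 2.8)

The green hexagon was at (8.8, 2.9) in frame 1 and (12.8, 5.7) in frame 2.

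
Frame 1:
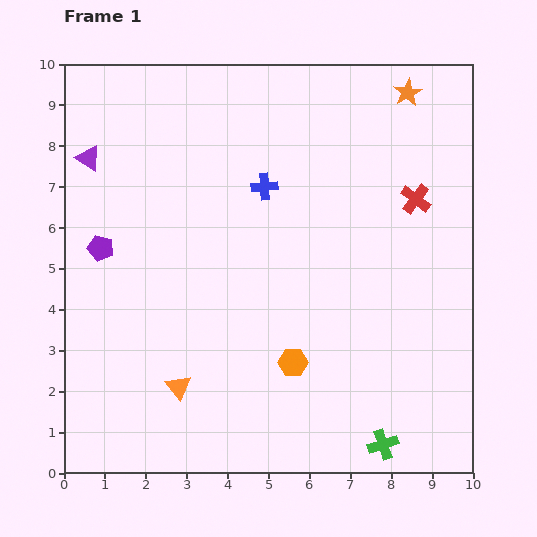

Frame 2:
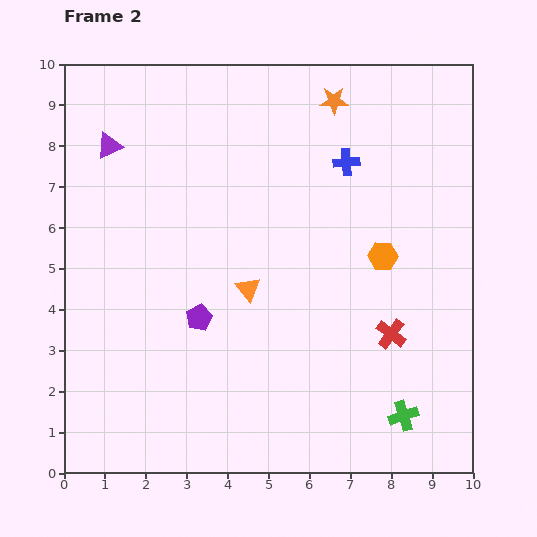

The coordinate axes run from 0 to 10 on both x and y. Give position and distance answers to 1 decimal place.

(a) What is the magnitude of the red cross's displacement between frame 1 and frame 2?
3.4

The red cross moved from (8.6, 6.7) to (8.0, 3.4), a distance of √(0.6² + 3.3²) ≈ 3.4.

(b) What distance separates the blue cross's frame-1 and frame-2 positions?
2.1

The blue cross moved from (4.9, 7.0) to (6.9, 7.6), a distance of √(2.0² + 0.6²) ≈ 2.1.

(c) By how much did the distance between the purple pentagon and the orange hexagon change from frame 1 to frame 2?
-0.8

Distance in frame 1: 5.5. Distance in frame 2: 4.7.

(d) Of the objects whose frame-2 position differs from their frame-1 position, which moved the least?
the purple triangle

(moved 0.6)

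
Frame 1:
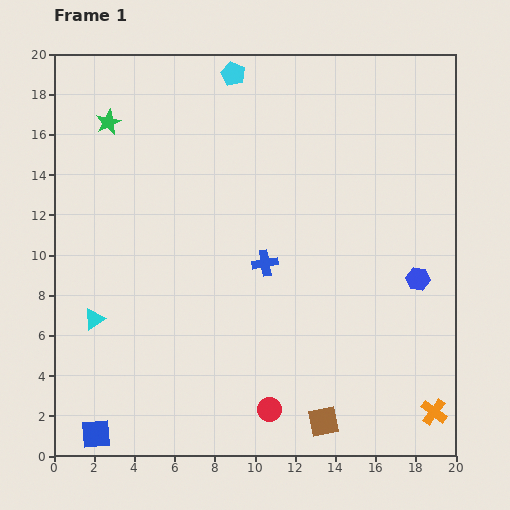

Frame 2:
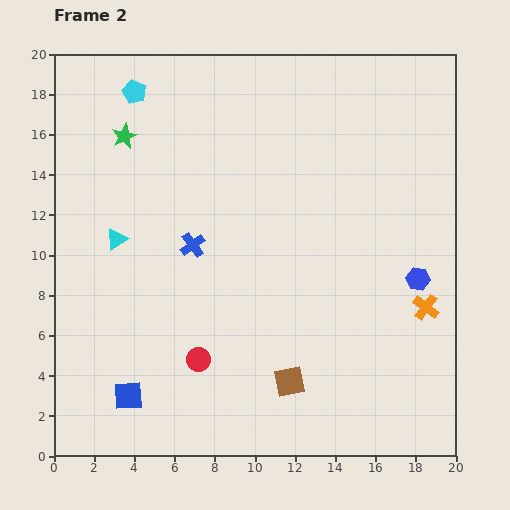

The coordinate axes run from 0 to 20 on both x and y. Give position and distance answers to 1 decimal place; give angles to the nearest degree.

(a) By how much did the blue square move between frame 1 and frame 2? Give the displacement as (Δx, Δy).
(1.6, 1.9)

The blue square was at (2.1, 1.1) in frame 1 and (3.7, 3.0) in frame 2.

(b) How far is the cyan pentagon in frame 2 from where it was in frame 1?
5.0

The cyan pentagon moved from (8.9, 19.0) to (4.0, 18.1), a distance of √(4.9² + 0.9²) ≈ 5.0.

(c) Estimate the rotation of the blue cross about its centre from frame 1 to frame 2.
27° counter-clockwise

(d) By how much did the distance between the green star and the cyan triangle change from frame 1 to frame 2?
-4.7

Distance in frame 1: 9.8. Distance in frame 2: 5.1.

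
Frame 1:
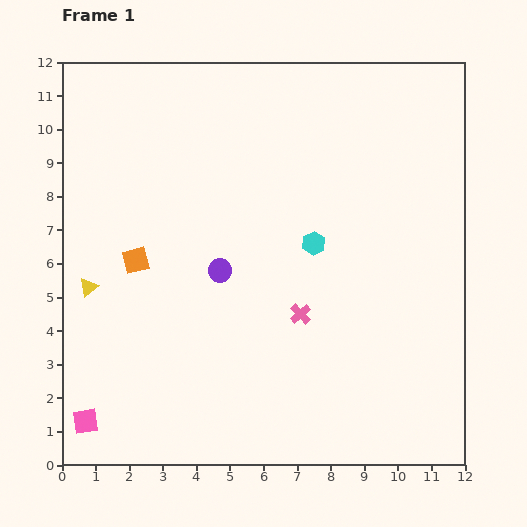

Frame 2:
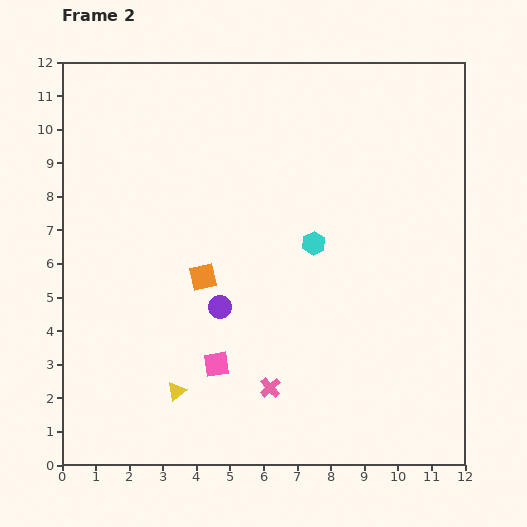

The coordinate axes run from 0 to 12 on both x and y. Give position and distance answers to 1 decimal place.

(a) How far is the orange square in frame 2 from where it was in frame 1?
2.1

The orange square moved from (2.2, 6.1) to (4.2, 5.6), a distance of √(2.0² + 0.5²) ≈ 2.1.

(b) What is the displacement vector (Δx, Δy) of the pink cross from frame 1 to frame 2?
(-0.9, -2.2)

The pink cross was at (7.1, 4.5) in frame 1 and (6.2, 2.3) in frame 2.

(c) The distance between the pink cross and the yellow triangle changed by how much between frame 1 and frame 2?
-3.6

Distance in frame 1: 6.4. Distance in frame 2: 2.8.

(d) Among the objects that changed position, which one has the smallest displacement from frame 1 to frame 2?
the purple circle

(moved 1.1)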